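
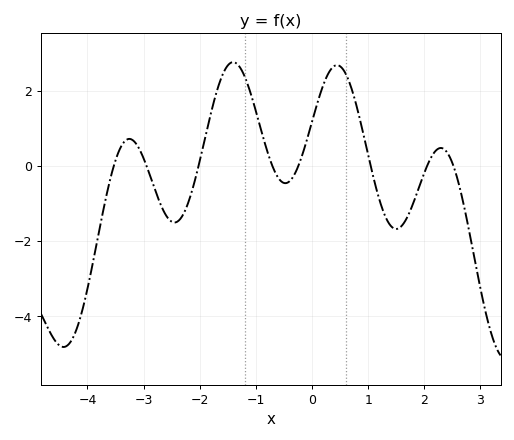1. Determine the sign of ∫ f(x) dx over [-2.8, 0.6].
positive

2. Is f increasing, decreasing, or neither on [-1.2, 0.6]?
neither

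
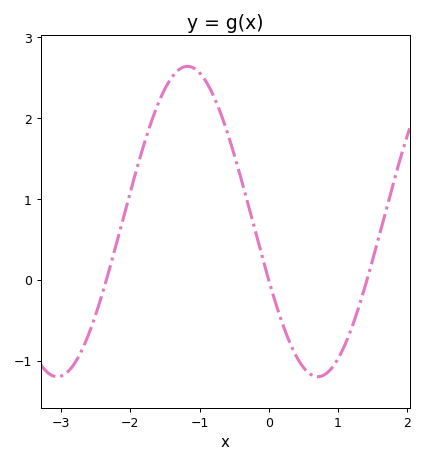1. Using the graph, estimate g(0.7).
-1.2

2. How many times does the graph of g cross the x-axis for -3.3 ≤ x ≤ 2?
3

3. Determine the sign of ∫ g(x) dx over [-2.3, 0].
positive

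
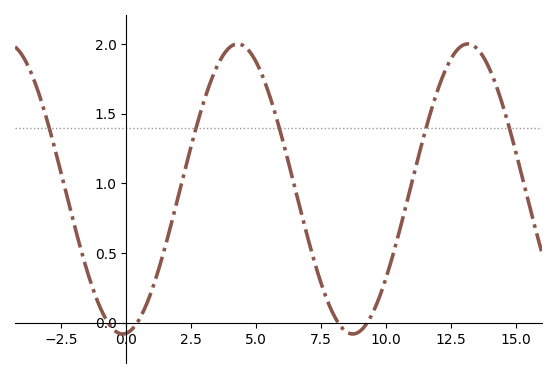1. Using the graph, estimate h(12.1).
1.75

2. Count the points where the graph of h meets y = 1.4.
5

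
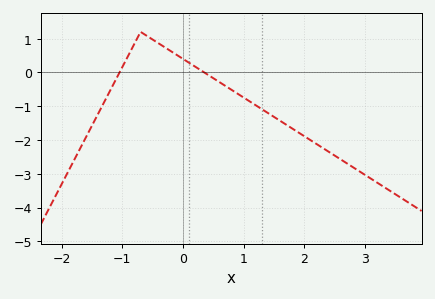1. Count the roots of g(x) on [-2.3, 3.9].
2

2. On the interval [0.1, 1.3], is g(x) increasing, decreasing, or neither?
decreasing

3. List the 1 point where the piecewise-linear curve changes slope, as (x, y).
(-0.7, 1.2)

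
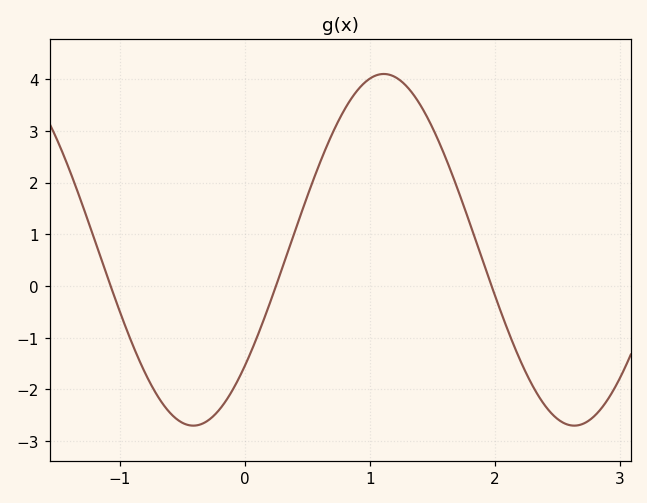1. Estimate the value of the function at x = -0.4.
-2.7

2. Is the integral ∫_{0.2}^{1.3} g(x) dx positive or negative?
positive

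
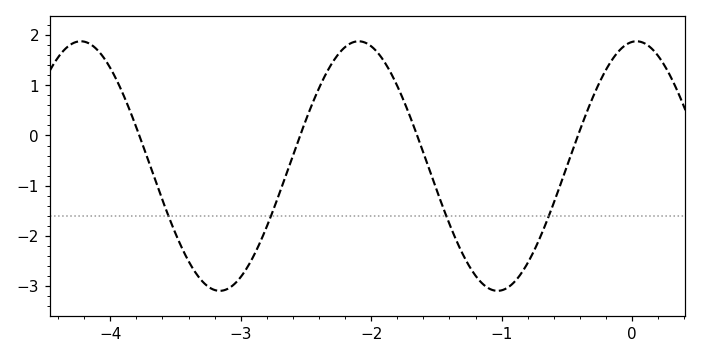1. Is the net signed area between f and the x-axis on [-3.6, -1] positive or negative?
negative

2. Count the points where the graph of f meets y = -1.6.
4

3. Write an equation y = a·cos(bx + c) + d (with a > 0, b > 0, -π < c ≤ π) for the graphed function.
y = 2.49cos(3x - 0.1) - 0.61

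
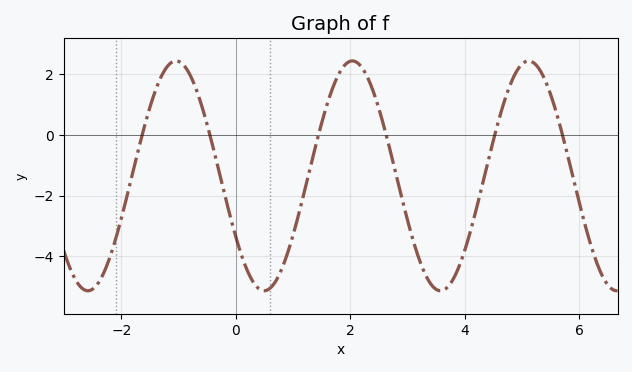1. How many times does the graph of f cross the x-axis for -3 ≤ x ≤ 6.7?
6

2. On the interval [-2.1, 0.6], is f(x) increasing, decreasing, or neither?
neither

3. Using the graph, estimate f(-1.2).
2.25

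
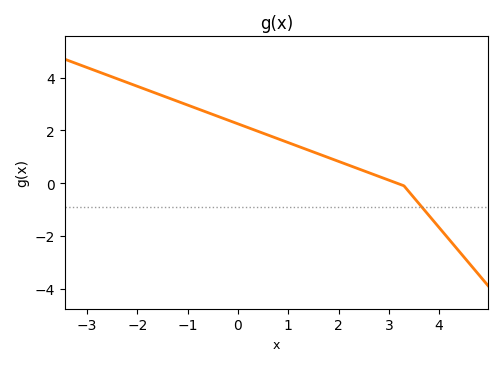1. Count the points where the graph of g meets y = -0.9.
1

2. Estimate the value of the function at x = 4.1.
-2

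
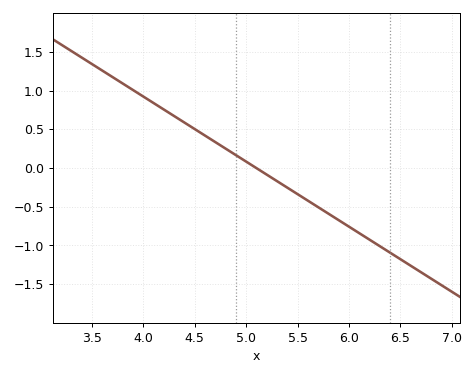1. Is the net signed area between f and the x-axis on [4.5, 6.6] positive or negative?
negative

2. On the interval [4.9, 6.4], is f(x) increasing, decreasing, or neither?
decreasing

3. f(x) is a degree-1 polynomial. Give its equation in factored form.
y = -0.84(x - 5.1)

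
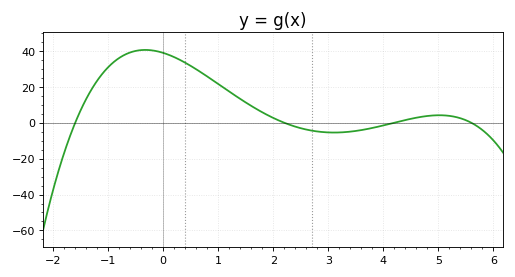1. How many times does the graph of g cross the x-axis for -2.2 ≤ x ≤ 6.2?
4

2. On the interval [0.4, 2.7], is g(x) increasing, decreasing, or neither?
decreasing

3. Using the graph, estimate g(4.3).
0.757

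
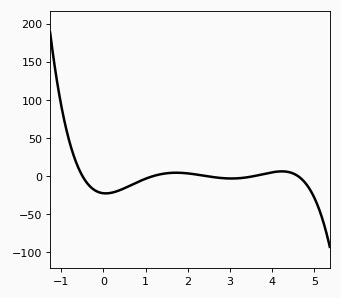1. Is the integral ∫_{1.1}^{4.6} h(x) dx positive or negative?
positive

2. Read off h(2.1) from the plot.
2.53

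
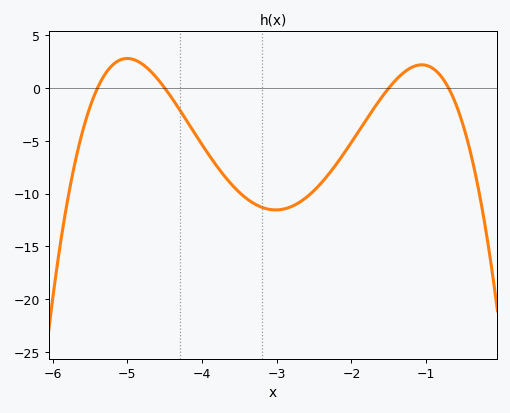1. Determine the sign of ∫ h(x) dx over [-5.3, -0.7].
negative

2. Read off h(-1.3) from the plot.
1.46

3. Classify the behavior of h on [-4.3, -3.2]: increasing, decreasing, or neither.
decreasing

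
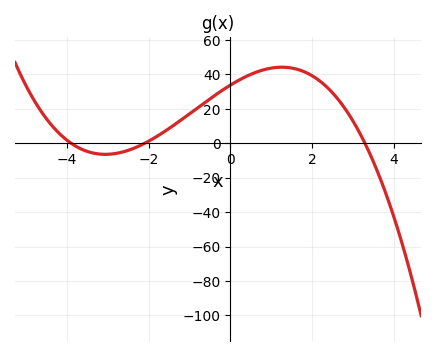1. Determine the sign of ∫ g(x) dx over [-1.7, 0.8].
positive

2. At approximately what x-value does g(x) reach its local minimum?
-3.06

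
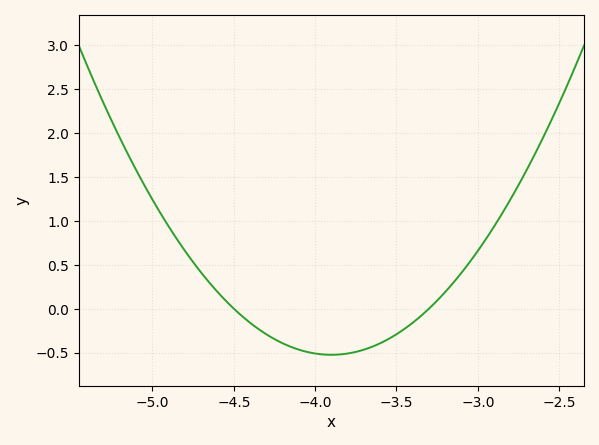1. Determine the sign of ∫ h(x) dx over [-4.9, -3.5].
negative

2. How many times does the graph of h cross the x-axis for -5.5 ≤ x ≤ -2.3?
2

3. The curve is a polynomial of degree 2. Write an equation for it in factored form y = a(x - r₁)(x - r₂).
y = 1.46(x + 4.5)(x + 3.3)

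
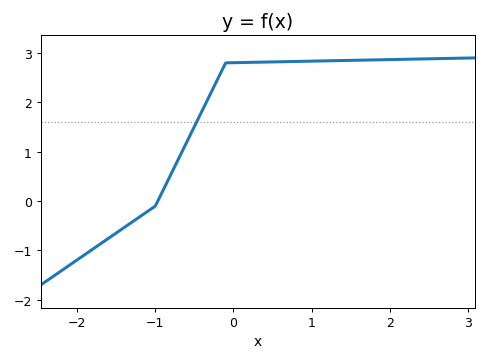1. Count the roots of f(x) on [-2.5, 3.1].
1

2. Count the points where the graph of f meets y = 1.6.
1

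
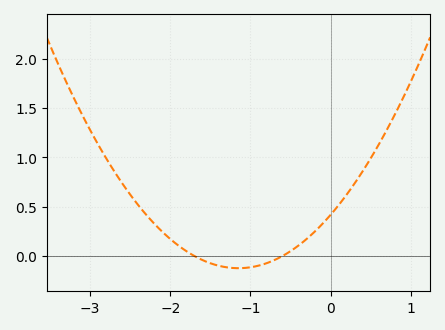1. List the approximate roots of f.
-1.7, -0.6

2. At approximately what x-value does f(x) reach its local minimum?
-1.1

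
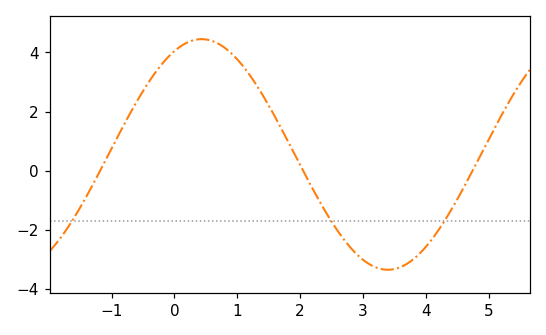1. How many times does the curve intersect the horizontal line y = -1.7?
3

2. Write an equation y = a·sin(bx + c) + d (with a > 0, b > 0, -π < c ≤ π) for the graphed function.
y = 3.9sin(1.1x + 1.1) + 0.55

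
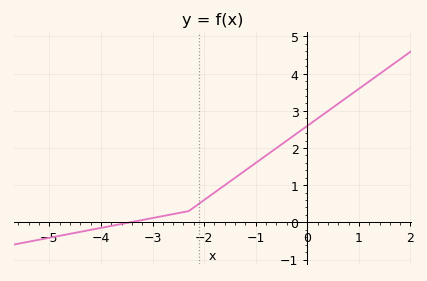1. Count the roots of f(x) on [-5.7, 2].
1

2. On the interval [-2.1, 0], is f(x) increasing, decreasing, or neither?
increasing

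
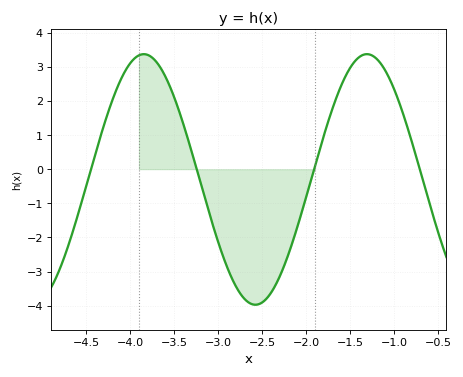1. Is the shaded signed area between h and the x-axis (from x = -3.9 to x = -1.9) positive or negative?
negative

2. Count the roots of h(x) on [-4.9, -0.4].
4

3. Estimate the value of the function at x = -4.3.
1.3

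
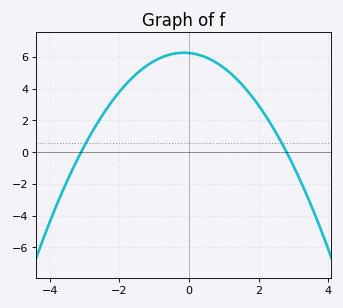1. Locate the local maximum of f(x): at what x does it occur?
-0.15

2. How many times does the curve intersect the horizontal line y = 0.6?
2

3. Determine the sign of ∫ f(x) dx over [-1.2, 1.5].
positive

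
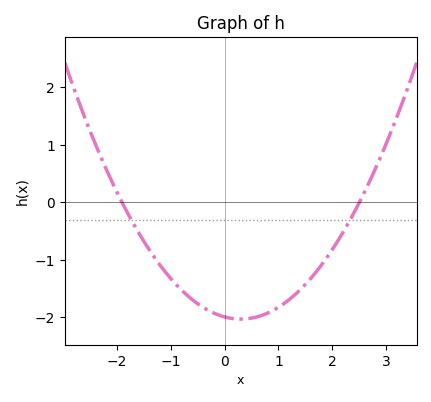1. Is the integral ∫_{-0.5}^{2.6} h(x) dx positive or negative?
negative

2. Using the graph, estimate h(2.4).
-0.2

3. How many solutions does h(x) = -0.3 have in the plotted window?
2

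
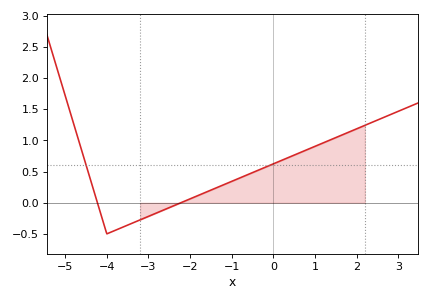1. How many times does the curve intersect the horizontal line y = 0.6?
2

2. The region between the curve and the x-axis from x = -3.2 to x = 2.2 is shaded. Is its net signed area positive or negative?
positive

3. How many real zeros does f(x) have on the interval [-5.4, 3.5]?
2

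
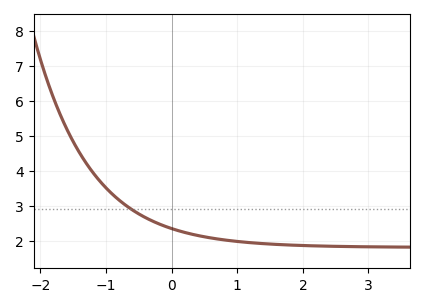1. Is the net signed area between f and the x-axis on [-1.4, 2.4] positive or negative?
positive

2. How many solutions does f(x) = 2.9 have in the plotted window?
1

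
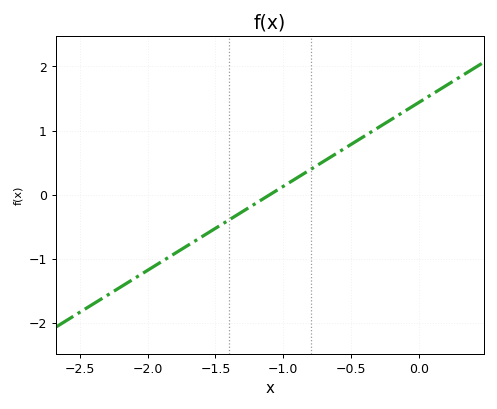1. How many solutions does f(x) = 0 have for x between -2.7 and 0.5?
1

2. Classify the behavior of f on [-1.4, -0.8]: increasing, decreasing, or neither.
increasing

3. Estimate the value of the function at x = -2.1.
-1.3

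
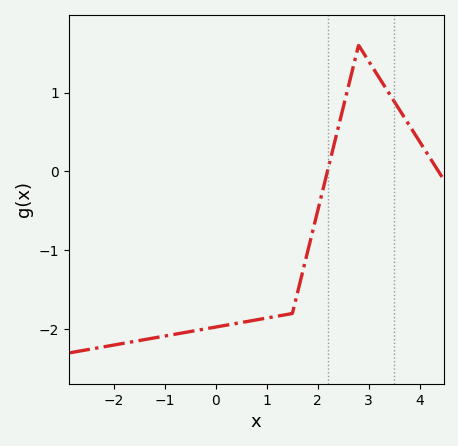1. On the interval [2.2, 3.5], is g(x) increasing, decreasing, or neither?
neither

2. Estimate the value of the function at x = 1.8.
-1.02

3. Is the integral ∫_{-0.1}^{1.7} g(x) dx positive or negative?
negative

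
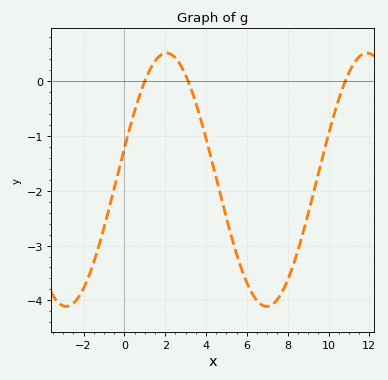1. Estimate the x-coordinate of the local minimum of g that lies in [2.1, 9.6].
6.98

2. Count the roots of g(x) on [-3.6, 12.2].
3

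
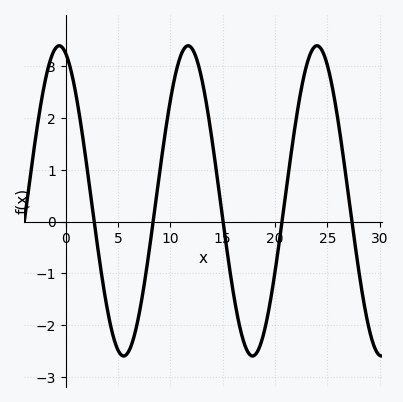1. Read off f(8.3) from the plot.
-0.077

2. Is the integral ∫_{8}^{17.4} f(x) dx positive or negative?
positive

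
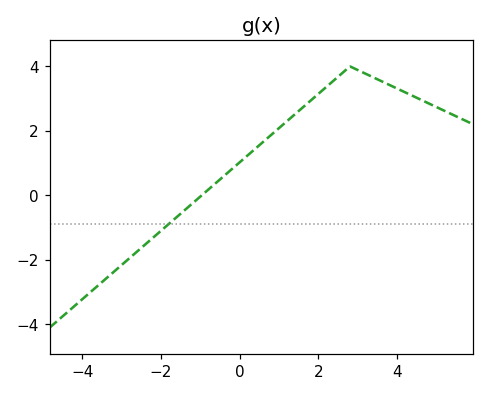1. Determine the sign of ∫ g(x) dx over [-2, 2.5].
positive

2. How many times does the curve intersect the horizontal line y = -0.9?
1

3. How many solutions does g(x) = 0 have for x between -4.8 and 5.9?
1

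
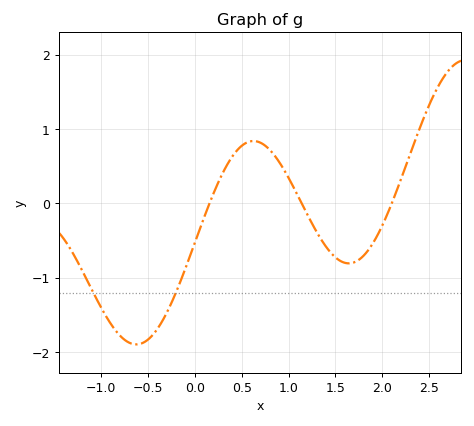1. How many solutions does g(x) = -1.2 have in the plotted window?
2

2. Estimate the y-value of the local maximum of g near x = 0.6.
0.8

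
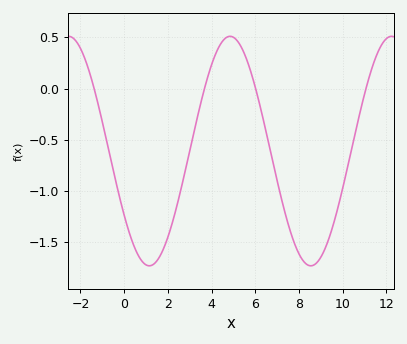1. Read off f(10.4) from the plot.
-0.603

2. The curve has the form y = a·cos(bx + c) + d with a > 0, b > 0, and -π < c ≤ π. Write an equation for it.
y = 1.12cos(0.85x + 2.16) - 0.61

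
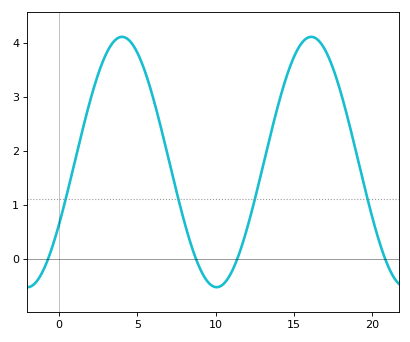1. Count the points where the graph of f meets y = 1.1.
4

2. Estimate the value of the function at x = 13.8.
2.6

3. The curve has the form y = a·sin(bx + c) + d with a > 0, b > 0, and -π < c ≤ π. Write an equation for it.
y = 2.32sin(0.52x - 0.52) + 1.79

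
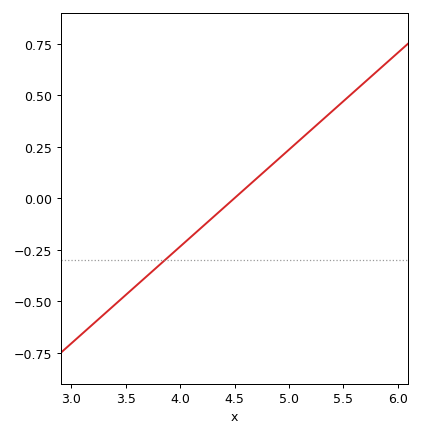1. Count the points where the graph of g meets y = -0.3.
1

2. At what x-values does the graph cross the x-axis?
4.5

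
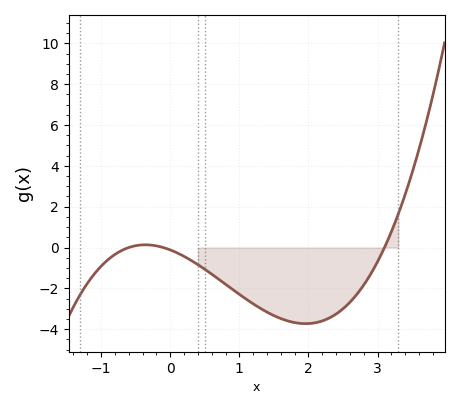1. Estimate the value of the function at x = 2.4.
-3.2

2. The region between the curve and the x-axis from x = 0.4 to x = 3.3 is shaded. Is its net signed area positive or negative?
negative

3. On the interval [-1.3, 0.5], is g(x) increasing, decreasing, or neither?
neither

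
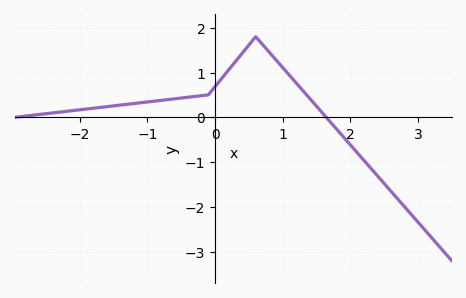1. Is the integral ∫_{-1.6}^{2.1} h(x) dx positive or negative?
positive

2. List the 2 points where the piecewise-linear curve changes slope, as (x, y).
(-0.1, 0.5); (0.6, 1.8)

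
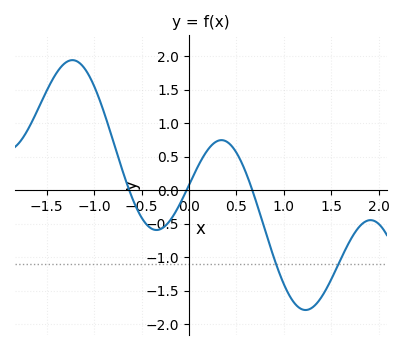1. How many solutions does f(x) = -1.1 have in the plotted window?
2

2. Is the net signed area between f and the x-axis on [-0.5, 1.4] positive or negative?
negative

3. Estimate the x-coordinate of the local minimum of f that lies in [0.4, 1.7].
1.2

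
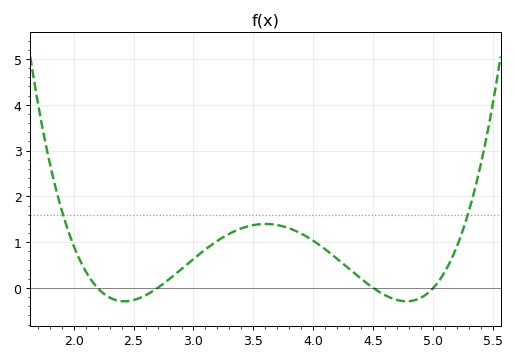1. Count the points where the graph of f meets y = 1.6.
2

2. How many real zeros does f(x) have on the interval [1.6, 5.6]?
4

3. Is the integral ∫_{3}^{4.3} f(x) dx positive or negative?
positive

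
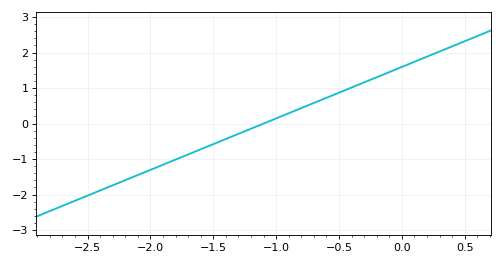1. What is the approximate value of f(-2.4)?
-1.9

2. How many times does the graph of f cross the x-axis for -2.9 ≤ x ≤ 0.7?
1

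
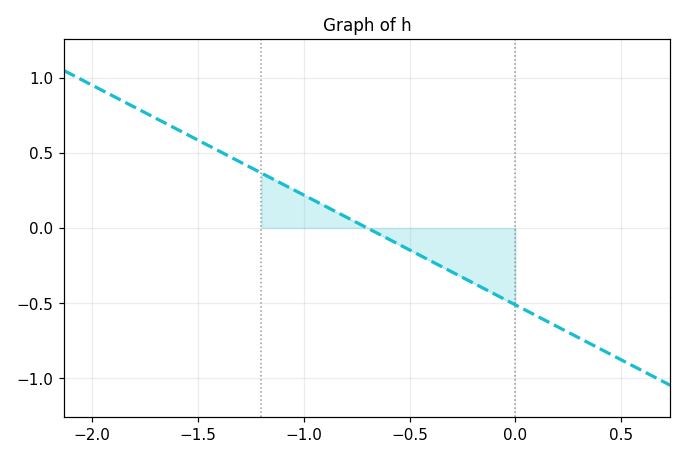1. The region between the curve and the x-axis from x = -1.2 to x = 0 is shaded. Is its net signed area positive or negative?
negative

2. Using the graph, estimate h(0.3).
-0.75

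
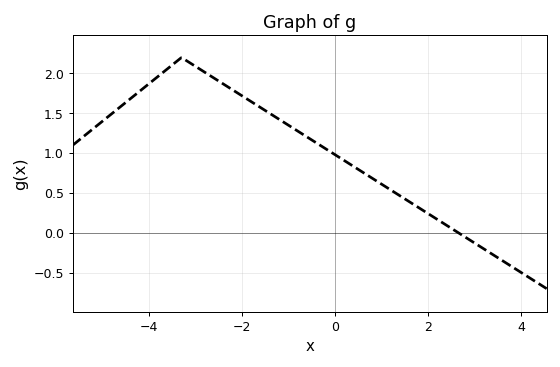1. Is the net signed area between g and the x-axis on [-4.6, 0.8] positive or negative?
positive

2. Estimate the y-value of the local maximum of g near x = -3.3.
2.2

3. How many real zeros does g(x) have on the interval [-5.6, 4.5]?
1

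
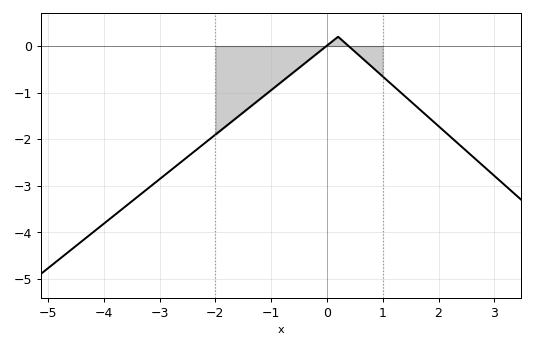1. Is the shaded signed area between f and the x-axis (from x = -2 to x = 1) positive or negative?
negative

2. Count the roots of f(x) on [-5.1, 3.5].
2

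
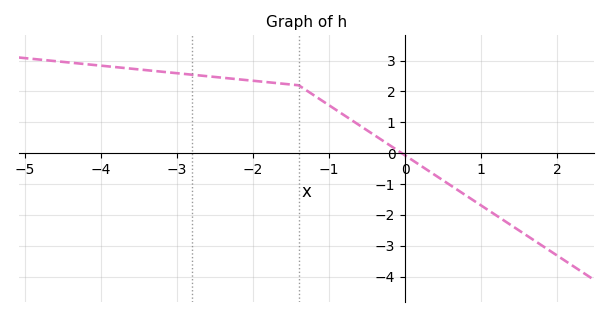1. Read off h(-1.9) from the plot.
2.3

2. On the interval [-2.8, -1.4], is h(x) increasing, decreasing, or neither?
decreasing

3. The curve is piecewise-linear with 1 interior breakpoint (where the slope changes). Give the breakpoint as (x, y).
(-1.4, 2.2)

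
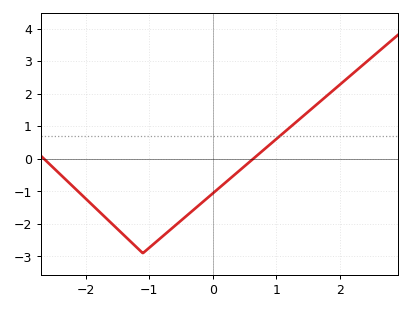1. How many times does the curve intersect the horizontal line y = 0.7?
1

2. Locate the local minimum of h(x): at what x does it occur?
-1.1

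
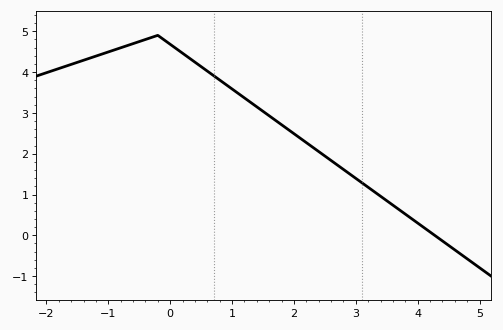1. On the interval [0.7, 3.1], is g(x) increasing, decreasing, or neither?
decreasing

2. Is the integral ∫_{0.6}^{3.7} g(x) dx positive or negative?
positive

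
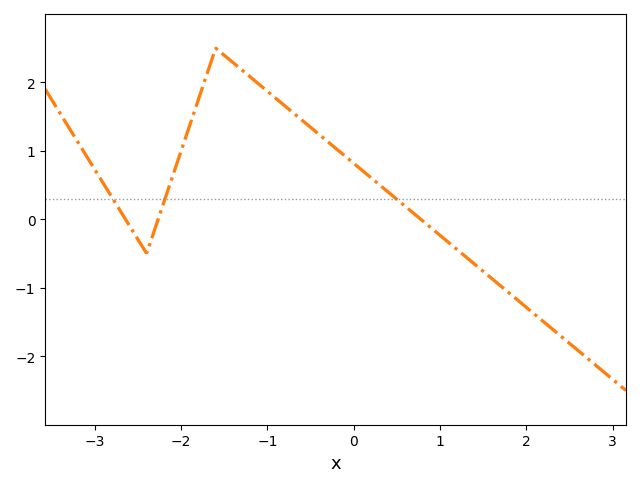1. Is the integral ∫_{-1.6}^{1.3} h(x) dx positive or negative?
positive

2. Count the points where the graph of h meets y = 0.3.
3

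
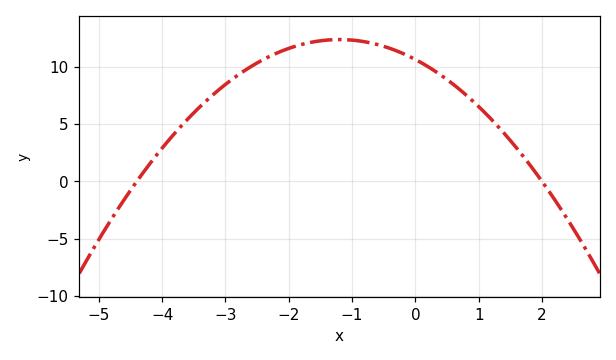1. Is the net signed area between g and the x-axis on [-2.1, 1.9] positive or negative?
positive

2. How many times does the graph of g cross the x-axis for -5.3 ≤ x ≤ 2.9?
2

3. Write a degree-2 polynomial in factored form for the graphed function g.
y = -1.21(x + 4.4)(x - 2)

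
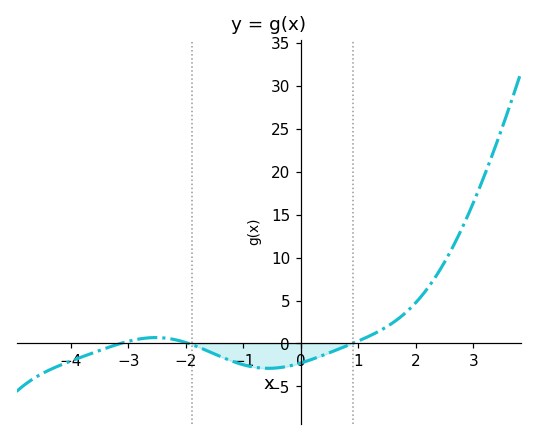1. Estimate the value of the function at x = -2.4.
0.5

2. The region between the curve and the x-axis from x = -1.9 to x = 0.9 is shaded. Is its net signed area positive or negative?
negative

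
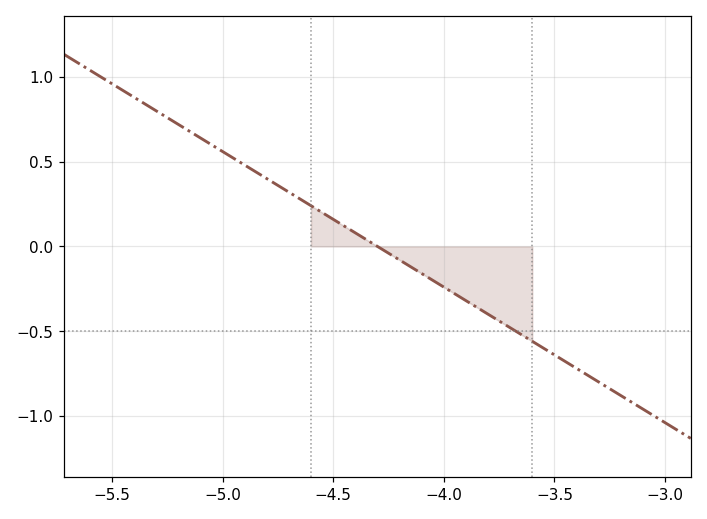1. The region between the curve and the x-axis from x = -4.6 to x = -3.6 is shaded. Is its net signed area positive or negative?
negative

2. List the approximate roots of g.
-4.3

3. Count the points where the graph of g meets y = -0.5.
1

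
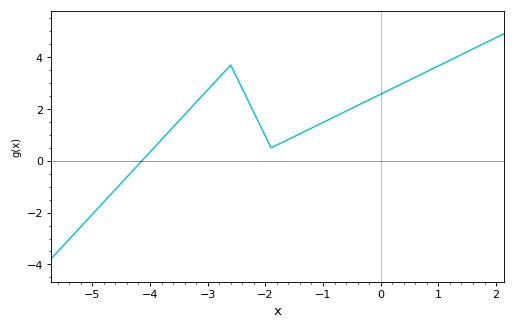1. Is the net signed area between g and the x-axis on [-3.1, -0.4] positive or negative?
positive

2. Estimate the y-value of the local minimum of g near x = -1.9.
0.6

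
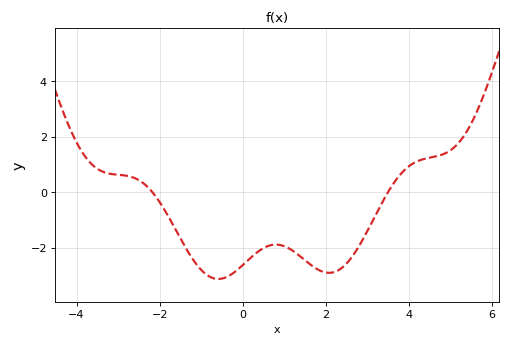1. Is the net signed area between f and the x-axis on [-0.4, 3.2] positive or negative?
negative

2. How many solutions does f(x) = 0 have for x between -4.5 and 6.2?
2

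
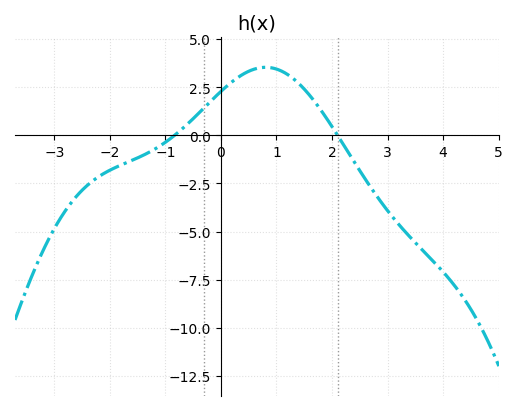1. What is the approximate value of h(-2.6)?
-3.17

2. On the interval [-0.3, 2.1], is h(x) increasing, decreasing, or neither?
neither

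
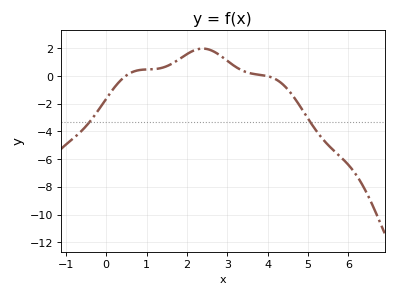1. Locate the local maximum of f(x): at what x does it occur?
2.4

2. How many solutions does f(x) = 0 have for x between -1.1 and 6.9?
2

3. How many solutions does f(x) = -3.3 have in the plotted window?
2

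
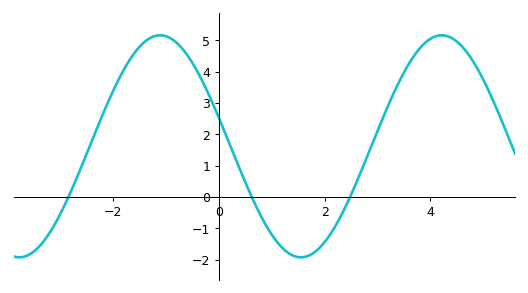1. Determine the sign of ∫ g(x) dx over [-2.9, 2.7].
positive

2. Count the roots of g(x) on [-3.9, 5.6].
3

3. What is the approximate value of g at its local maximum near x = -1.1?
5.2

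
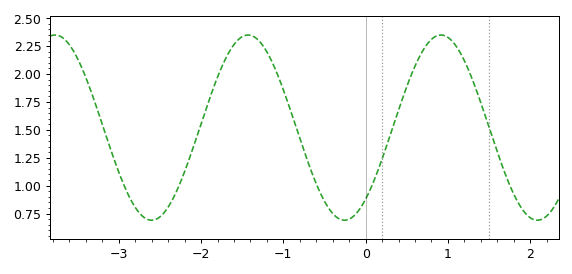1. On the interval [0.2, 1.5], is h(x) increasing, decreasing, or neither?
neither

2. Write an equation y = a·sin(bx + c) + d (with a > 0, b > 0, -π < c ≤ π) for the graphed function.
y = 0.83sin(2.7x - 0.88) + 1.52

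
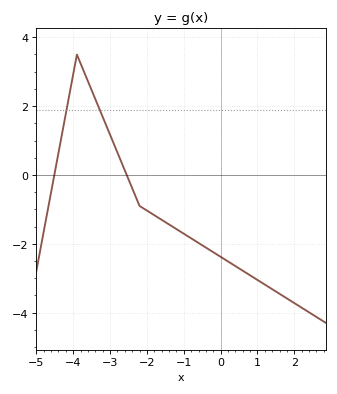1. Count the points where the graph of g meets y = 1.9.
2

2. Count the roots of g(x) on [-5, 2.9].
2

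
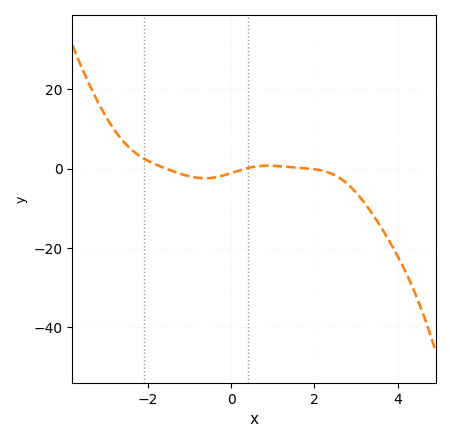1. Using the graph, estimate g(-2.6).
6.88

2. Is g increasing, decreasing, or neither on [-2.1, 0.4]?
neither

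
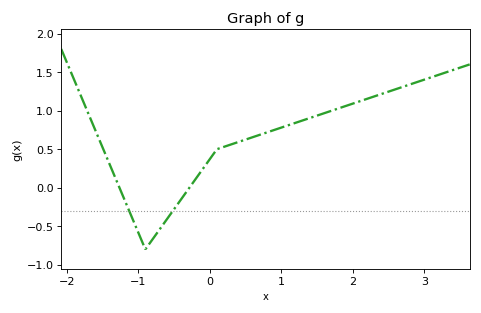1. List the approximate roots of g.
-1.3, -0.3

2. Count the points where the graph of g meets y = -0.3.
2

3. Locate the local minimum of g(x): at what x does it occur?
-0.9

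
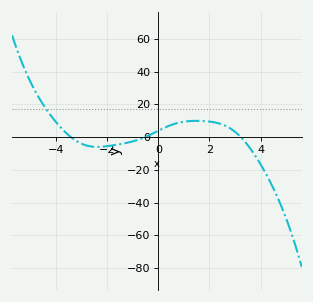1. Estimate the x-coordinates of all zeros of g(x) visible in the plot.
-3.4, -0.6, 3.2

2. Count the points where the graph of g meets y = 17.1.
1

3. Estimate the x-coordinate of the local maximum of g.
1.4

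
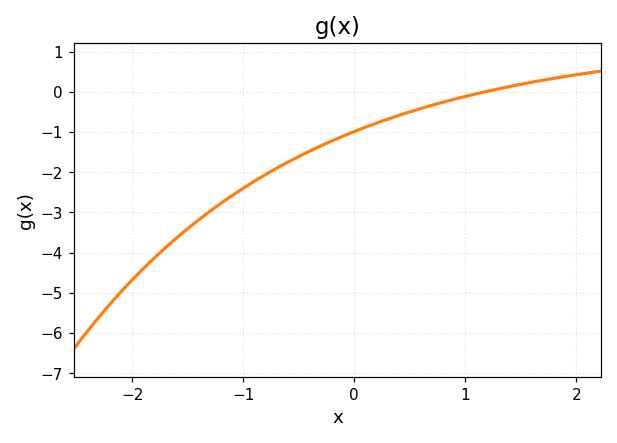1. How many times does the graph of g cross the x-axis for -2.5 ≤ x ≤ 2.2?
1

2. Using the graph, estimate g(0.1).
-0.9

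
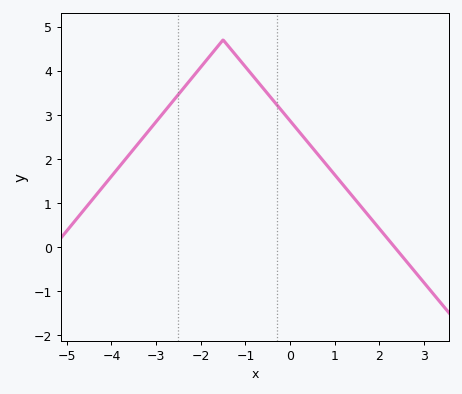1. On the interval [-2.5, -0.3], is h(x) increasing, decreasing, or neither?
neither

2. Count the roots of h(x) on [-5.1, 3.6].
1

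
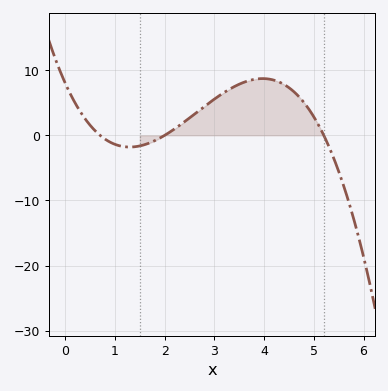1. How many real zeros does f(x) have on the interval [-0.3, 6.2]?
3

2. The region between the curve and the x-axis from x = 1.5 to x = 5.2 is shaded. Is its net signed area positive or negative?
positive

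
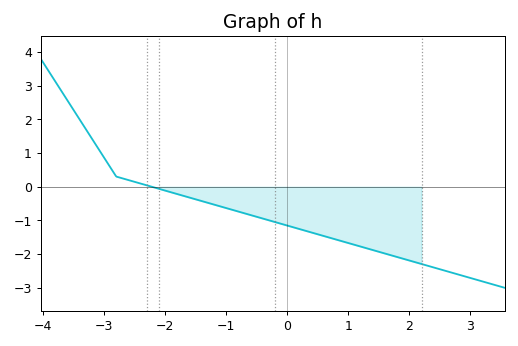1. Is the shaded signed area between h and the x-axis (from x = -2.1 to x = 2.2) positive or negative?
negative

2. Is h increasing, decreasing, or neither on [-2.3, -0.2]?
decreasing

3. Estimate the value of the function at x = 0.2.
-1.26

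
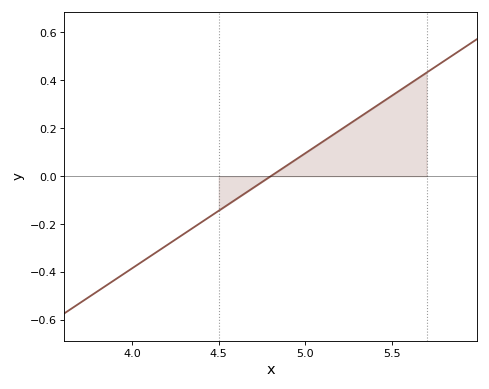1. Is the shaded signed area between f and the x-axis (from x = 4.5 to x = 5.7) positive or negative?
positive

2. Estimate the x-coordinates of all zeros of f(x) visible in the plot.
4.8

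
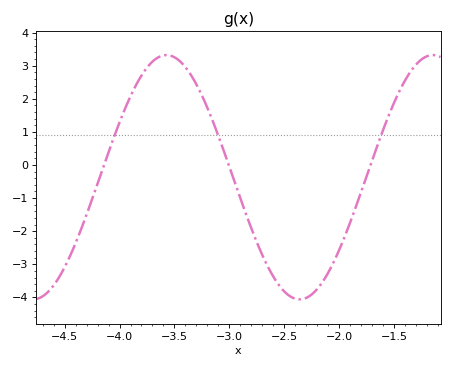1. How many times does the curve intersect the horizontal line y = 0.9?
3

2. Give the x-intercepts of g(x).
-4.14, -3.01, -1.72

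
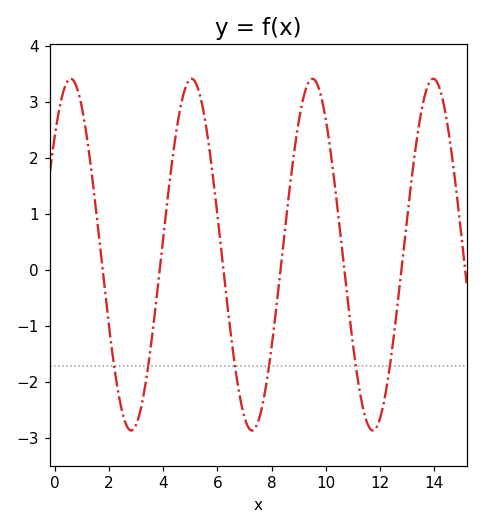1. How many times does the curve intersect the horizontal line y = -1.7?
6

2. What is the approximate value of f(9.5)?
3.42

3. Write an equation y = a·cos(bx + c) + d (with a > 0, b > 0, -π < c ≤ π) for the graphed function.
y = 3.14cos(1.41x - 0.832) + 0.28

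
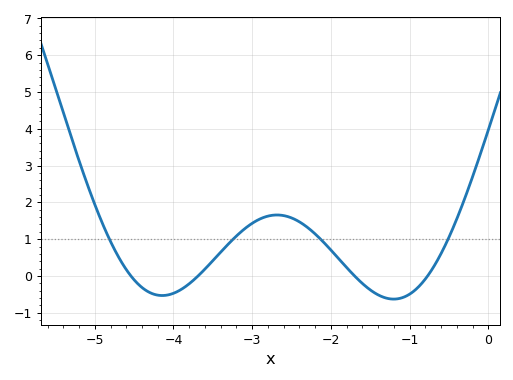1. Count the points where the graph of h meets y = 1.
4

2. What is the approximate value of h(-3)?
1.4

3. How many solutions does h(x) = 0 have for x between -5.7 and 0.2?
4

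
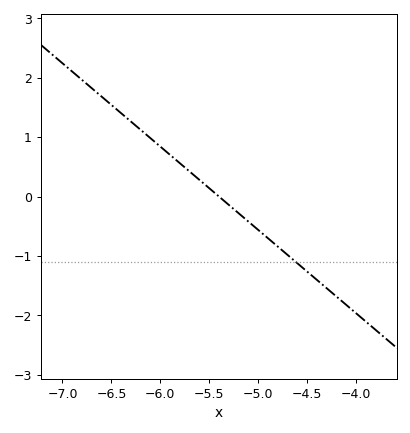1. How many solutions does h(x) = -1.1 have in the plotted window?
1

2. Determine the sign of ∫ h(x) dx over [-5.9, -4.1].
negative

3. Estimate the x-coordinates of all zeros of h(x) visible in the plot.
-5.4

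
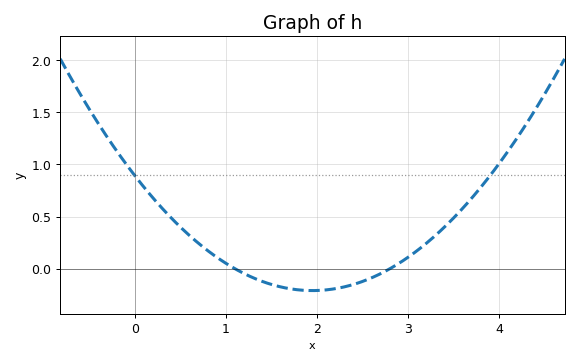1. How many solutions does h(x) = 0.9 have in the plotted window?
2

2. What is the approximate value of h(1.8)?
-0.203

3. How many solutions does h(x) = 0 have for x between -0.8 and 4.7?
2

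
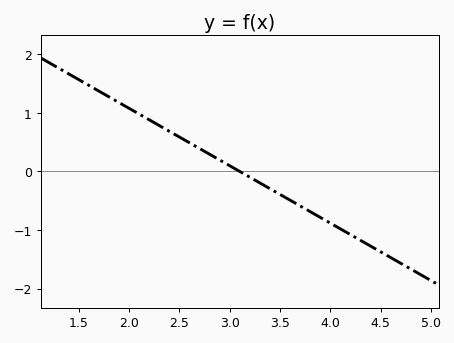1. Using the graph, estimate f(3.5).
-0.4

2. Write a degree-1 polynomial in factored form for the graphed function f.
y = -0.98(x - 3.1)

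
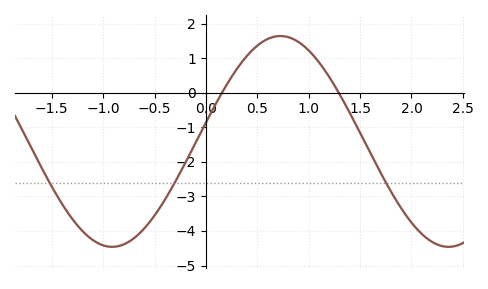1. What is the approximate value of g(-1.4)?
-3.22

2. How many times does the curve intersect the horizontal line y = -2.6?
3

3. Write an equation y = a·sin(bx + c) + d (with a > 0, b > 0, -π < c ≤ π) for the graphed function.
y = 3.05sin(1.92x + 0.18) - 1.41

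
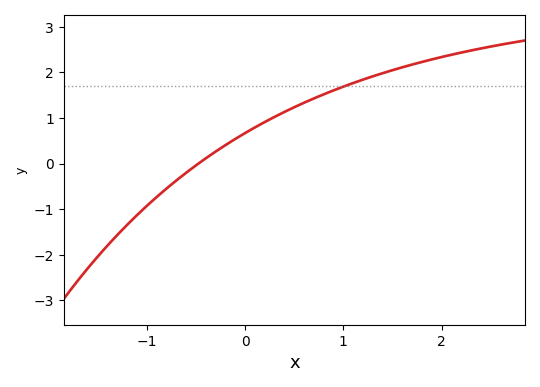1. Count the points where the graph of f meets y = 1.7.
1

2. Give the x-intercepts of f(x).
-0.475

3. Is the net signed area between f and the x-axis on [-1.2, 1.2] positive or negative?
positive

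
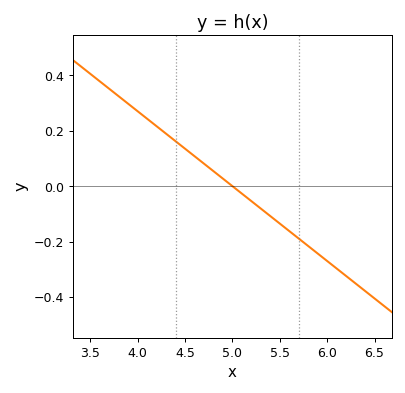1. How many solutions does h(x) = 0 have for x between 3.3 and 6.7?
1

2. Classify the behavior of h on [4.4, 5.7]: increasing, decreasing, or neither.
decreasing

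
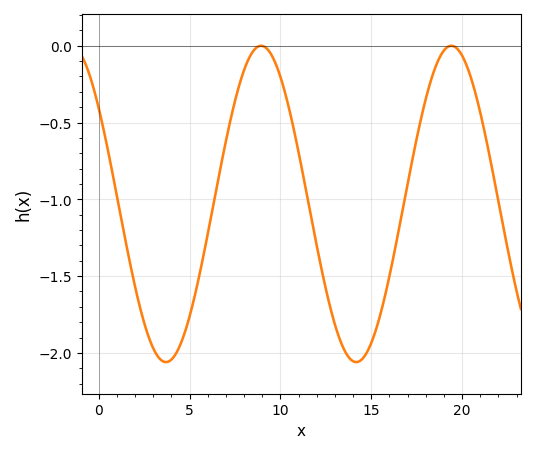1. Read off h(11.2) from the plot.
-0.8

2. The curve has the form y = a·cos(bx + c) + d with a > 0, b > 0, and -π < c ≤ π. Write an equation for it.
y = 1.03cos(0.6x + 0.92) - 1.03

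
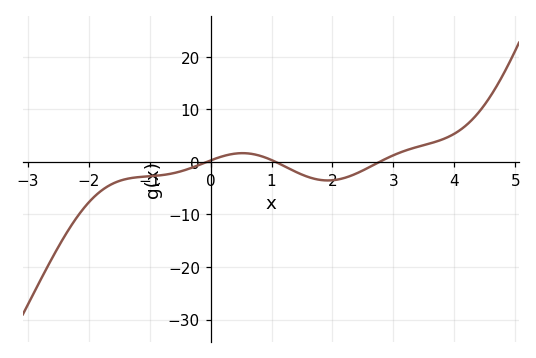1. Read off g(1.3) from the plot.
-1.34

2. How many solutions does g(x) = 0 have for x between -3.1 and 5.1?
3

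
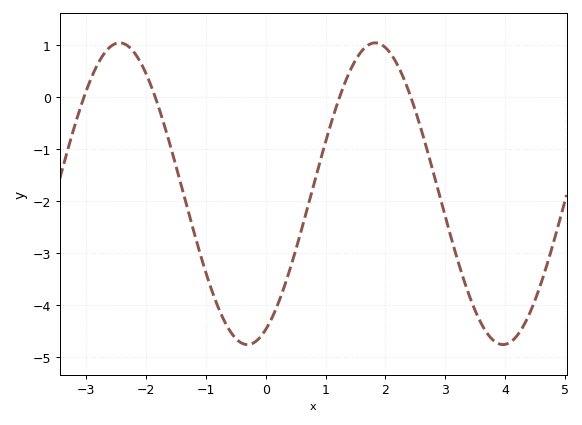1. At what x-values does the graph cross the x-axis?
-3.04, -1.85, 1.24, 2.42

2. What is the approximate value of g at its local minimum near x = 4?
-4.76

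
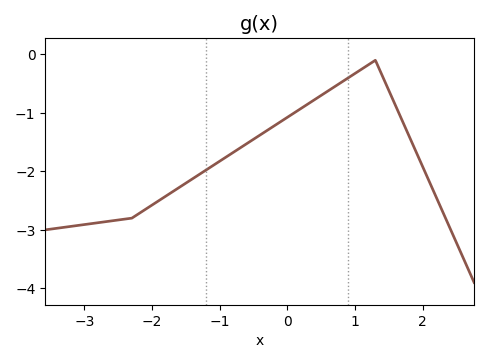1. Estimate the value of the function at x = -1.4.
-2.1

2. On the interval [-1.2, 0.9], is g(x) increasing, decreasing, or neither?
increasing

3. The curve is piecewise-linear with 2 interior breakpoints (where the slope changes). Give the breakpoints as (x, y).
(-2.3, -2.8); (1.3, -0.1)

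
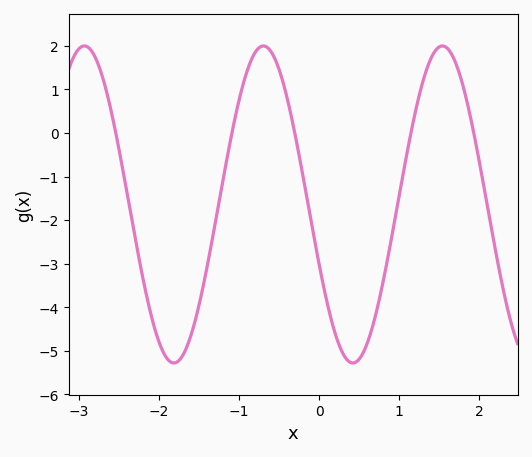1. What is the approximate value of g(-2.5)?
-0.4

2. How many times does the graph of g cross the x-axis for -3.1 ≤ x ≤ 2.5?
5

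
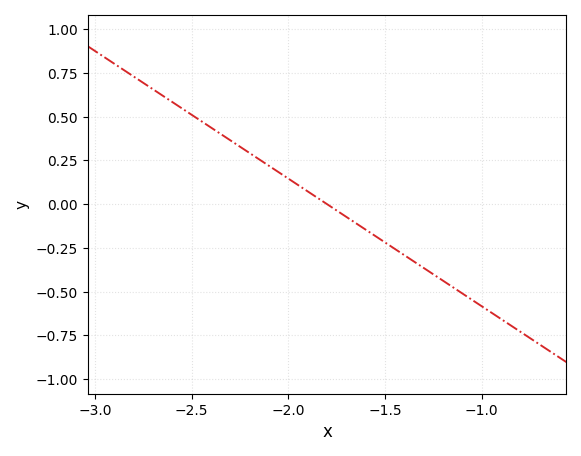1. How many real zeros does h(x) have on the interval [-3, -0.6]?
1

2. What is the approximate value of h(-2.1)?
0.2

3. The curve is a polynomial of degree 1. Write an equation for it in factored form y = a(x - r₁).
y = -0.73(x + 1.8)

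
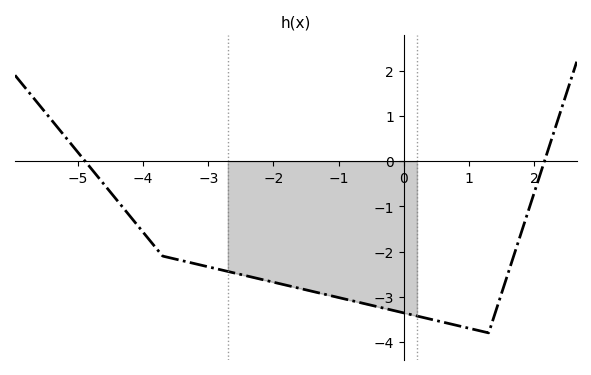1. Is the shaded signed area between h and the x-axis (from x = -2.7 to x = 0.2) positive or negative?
negative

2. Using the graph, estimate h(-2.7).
-2.44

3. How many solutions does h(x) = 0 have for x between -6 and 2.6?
2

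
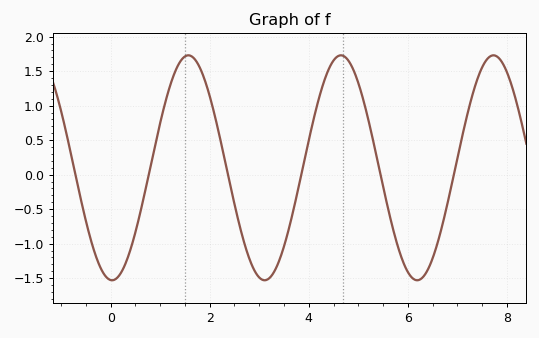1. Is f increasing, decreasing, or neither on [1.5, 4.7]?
neither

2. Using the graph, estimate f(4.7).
1.72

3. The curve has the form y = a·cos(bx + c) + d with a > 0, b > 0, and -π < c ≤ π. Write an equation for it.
y = 1.63cos(2.04x + 3.08) + 0.1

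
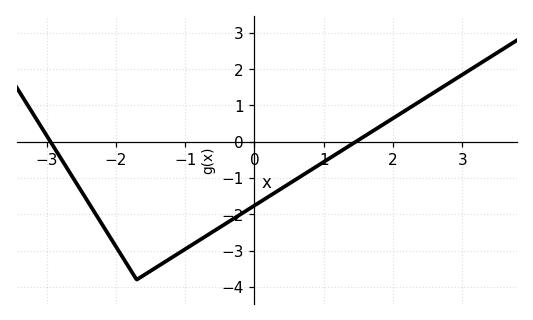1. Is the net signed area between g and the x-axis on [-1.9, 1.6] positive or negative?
negative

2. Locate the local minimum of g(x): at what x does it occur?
-1.7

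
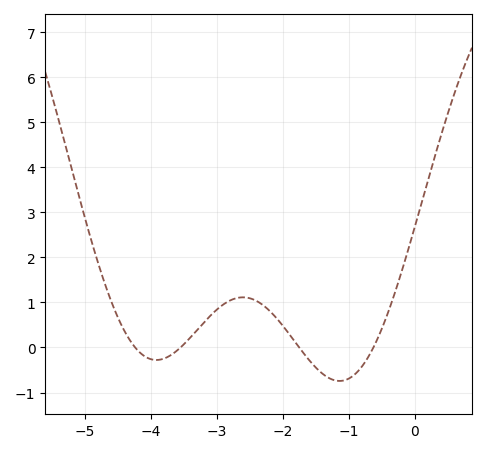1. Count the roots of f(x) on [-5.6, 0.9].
4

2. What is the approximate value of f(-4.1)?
-0.192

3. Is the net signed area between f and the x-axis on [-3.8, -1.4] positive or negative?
positive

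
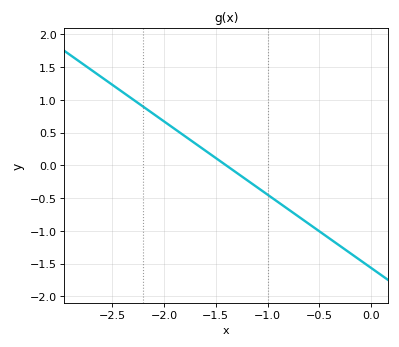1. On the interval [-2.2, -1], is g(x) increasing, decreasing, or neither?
decreasing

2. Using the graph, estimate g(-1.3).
-0.112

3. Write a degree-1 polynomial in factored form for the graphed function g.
y = -1.12(x + 1.4)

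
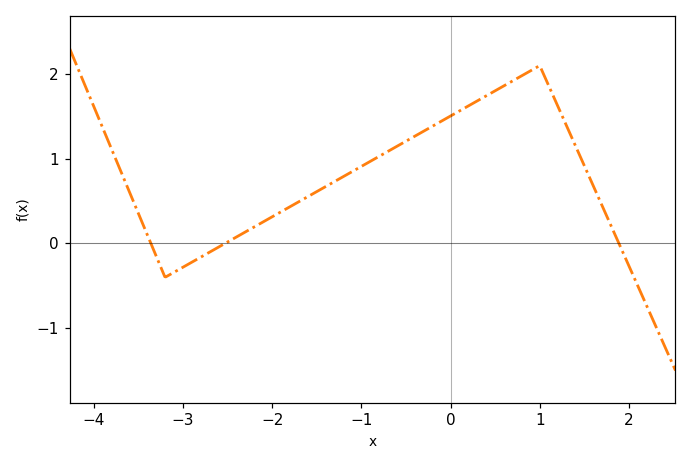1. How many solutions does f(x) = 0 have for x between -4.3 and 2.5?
3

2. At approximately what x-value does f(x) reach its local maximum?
1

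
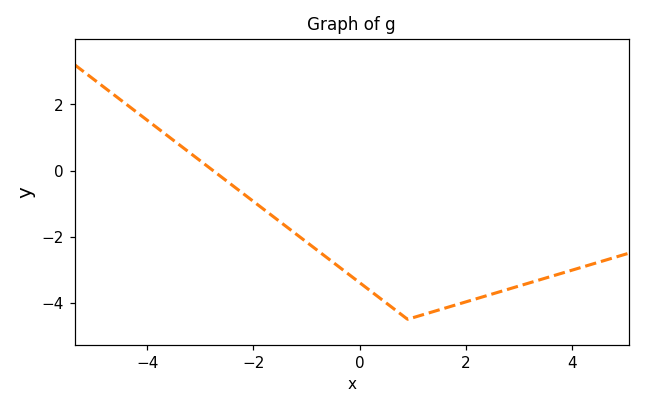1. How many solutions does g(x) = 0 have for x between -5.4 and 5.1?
1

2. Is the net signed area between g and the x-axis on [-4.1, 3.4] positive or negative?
negative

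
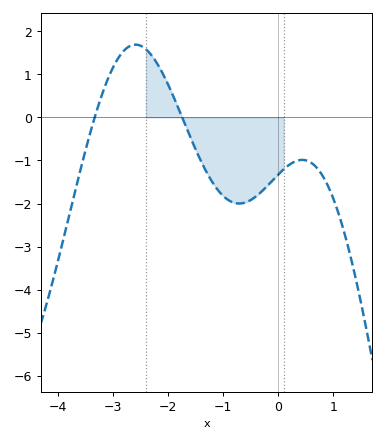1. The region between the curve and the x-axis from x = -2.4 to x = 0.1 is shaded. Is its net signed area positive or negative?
negative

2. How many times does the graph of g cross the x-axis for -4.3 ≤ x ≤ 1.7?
2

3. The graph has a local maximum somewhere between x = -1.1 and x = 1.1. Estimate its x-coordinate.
0.436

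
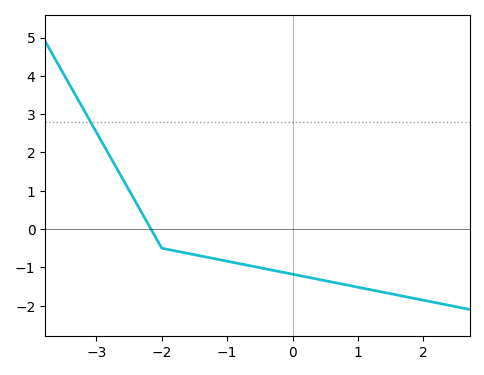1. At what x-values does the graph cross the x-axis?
-2.2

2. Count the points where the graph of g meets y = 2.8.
1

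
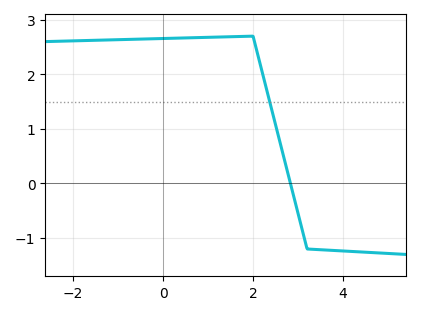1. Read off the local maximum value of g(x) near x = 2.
2.7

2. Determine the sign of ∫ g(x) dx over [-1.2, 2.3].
positive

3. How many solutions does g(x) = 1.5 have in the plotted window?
1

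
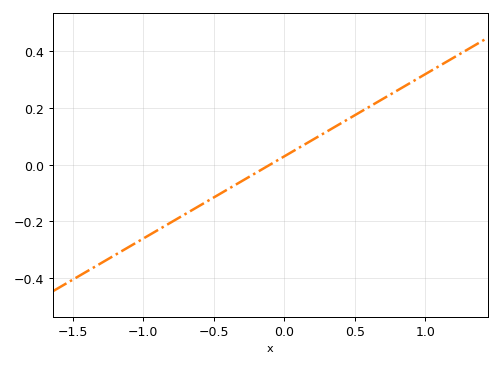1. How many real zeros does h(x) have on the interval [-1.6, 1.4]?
1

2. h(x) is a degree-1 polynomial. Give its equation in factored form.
y = 0.29(x + 0.1)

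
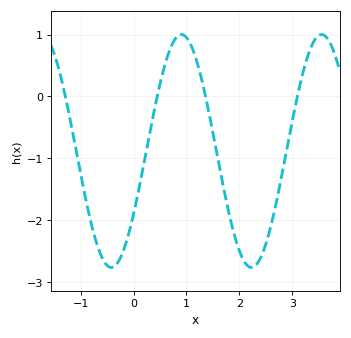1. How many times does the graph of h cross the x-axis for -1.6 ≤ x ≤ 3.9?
4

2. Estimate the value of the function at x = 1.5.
-0.585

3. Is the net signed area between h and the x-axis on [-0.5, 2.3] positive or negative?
negative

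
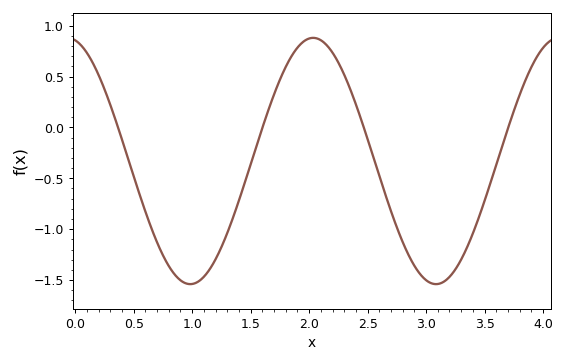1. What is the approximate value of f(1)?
-1.54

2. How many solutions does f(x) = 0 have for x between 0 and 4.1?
4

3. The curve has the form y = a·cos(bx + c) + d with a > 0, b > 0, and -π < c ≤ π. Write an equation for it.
y = 1.21cos(2.99x + 0.2) - 0.33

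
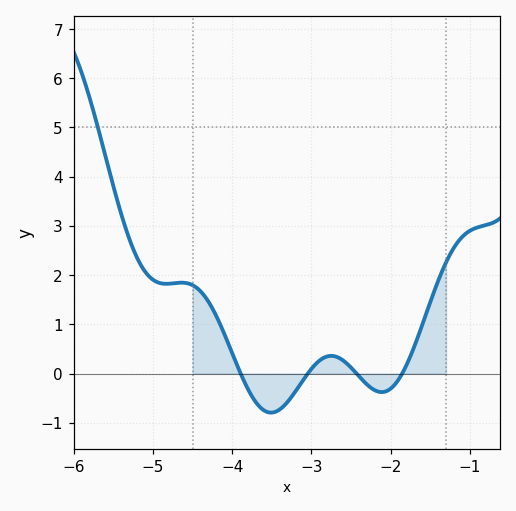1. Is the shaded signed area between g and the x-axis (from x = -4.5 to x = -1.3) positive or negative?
positive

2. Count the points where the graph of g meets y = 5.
1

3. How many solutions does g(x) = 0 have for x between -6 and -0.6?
4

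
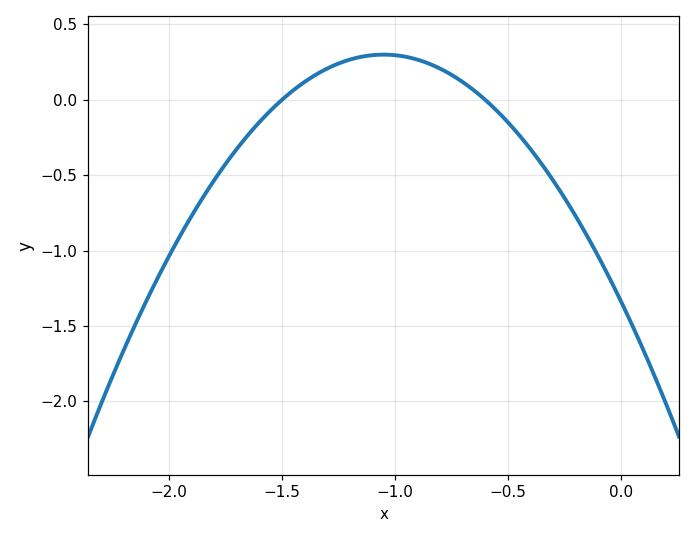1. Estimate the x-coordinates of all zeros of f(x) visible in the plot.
-1.5, -0.6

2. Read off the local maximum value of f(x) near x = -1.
0.3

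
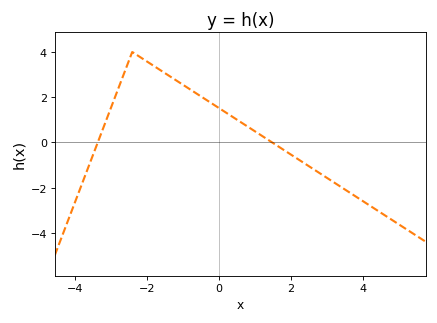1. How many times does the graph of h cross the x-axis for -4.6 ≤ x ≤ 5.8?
2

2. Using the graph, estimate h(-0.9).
2.46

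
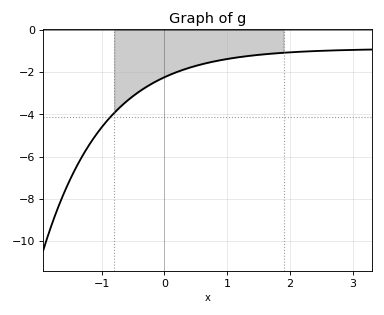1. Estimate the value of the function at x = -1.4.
-6.4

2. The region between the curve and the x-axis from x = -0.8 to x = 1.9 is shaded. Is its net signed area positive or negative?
negative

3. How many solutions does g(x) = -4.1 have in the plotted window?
1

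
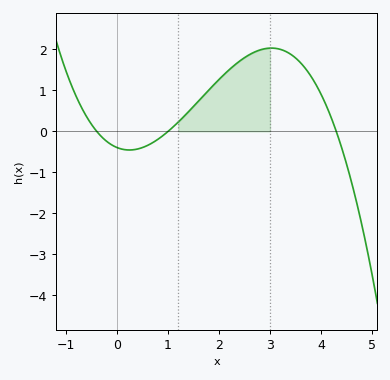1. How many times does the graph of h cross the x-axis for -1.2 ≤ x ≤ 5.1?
3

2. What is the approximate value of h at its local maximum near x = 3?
2.03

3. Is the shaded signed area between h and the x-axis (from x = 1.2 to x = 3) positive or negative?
positive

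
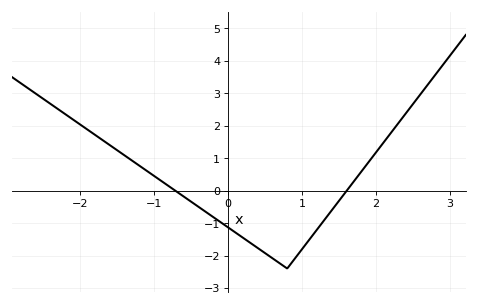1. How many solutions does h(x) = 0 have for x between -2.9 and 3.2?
2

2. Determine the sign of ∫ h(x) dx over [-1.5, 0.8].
negative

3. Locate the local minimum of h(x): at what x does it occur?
0.8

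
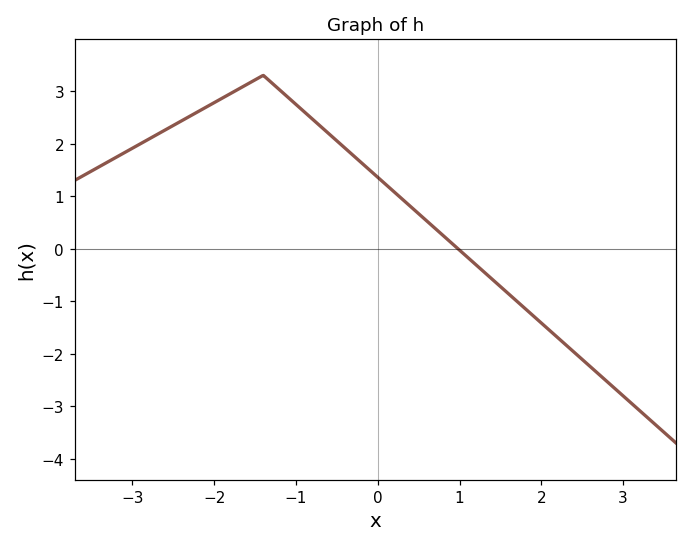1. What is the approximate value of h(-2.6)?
2.26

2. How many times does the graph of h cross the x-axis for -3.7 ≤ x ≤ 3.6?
1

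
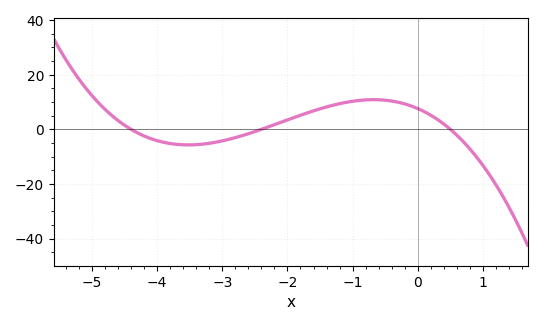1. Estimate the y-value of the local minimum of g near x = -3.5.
-5.71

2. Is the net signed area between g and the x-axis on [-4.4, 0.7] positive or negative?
positive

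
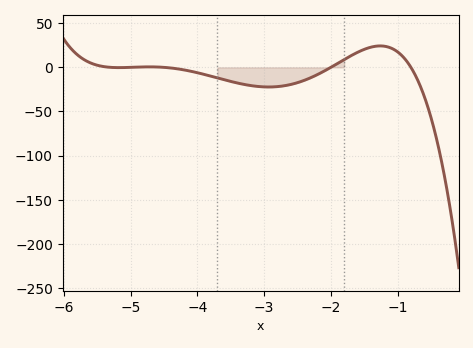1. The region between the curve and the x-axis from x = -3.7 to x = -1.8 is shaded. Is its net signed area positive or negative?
negative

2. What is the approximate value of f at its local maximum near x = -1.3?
25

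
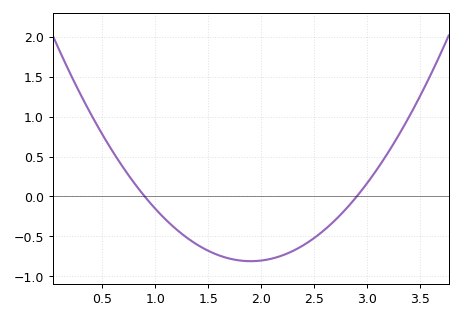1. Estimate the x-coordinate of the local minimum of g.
1.9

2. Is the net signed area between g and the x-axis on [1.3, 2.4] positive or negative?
negative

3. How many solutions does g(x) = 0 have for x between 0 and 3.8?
2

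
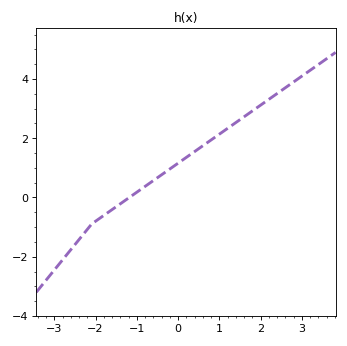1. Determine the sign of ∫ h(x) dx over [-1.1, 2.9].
positive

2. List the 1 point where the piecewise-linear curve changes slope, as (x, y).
(-2.1, -0.9)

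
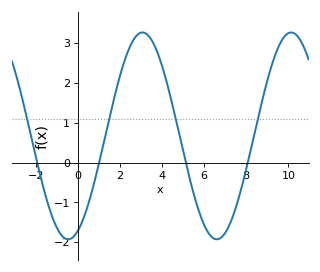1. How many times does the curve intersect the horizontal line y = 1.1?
4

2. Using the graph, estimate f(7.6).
-0.965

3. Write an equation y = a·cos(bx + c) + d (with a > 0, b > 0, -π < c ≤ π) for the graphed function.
y = 2.6cos(0.89x - 2.73) + 0.67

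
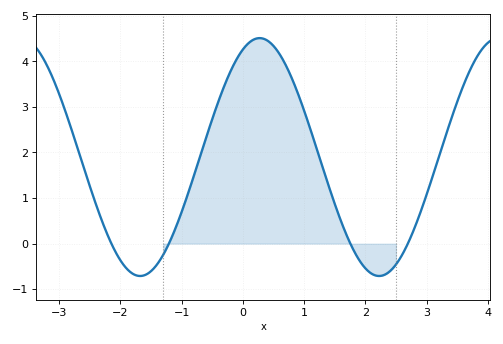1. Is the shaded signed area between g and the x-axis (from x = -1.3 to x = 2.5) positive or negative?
positive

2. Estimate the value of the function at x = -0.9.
1.1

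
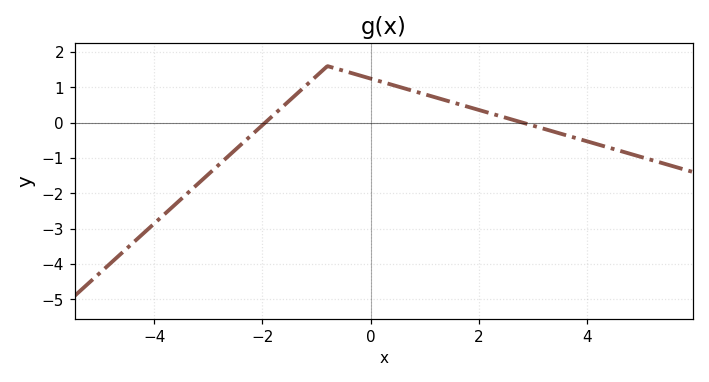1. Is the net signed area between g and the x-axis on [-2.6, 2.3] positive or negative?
positive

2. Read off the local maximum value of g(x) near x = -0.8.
1.6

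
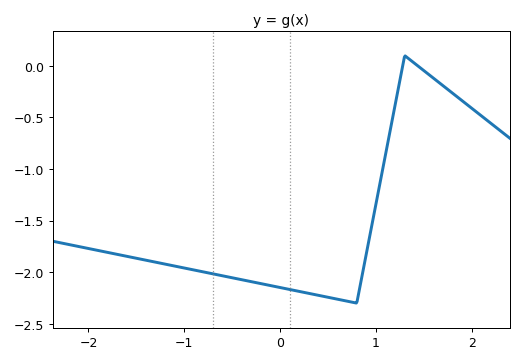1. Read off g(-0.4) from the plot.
-2.05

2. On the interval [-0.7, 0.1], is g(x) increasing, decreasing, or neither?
decreasing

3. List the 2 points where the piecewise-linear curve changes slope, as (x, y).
(0.8, -2.3); (1.3, 0.1)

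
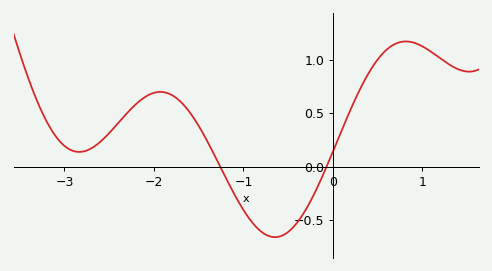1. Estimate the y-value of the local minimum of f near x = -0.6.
-0.659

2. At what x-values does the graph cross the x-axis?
-1.26, -0.071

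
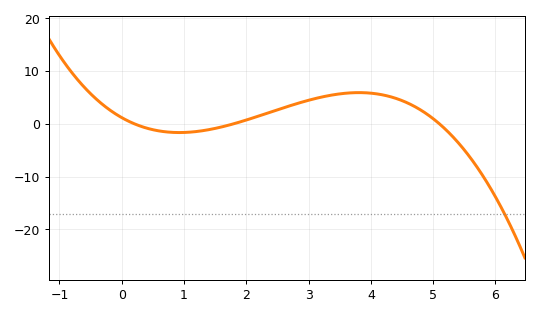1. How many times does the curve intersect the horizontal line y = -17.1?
1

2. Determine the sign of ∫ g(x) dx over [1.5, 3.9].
positive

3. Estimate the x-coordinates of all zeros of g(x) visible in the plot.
0.2, 1.8, 5.2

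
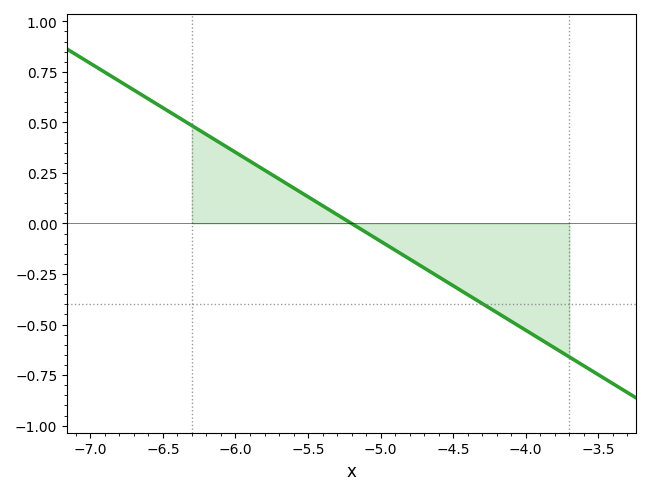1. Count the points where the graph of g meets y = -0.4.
1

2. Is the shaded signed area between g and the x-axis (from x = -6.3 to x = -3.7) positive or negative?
negative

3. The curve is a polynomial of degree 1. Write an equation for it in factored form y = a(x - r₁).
y = -0.44(x + 5.2)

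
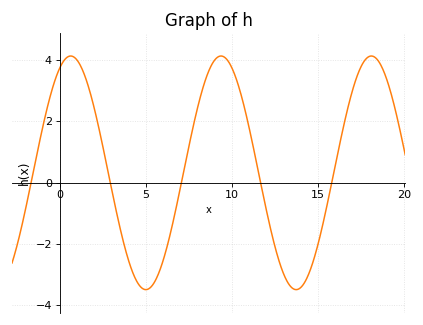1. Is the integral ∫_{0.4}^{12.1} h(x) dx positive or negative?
positive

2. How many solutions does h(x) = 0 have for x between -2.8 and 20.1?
5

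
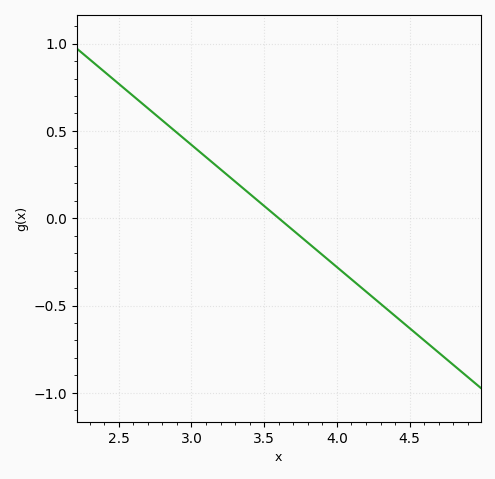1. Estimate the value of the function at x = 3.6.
0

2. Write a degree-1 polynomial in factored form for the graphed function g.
y = -0.7(x - 3.6)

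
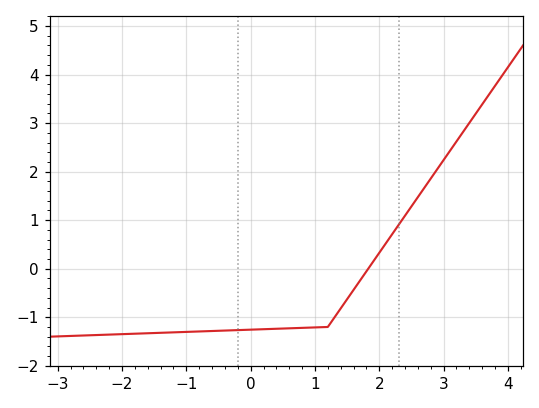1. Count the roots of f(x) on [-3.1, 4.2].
1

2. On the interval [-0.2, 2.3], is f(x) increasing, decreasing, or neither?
increasing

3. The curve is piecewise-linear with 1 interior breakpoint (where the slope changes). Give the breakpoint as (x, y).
(1.2, -1.2)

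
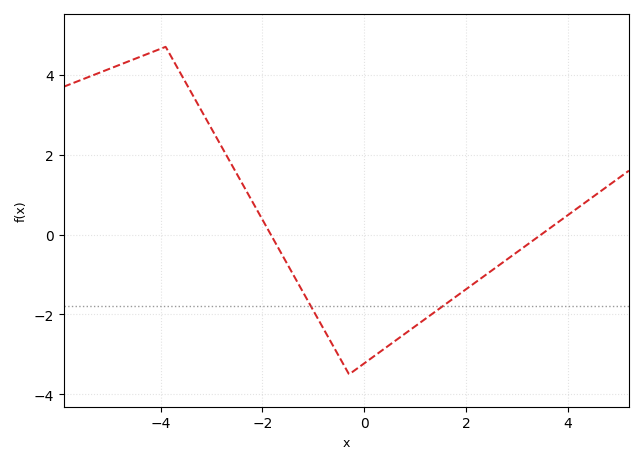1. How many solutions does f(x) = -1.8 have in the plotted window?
2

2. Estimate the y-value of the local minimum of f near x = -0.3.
-3.4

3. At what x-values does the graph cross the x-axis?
-1.8, 3.4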